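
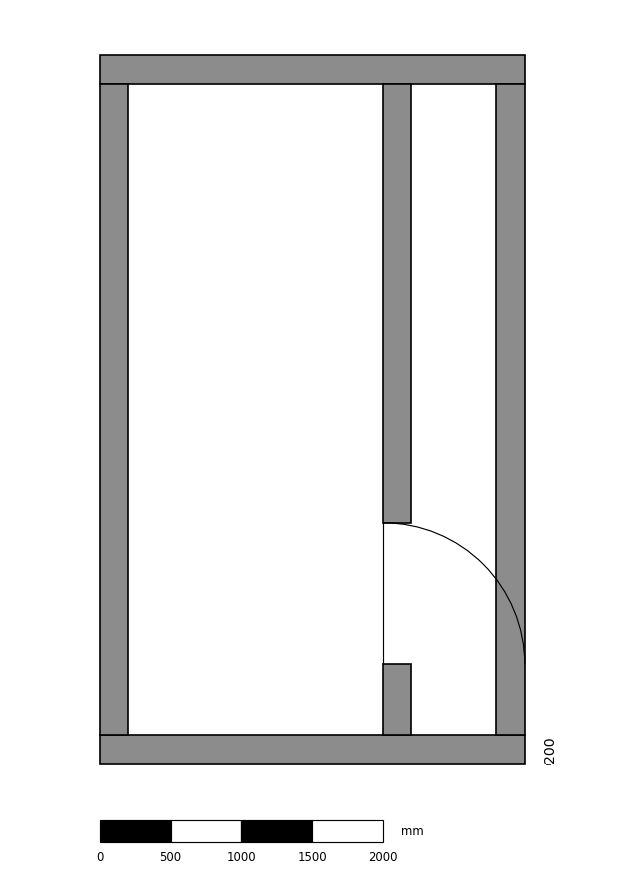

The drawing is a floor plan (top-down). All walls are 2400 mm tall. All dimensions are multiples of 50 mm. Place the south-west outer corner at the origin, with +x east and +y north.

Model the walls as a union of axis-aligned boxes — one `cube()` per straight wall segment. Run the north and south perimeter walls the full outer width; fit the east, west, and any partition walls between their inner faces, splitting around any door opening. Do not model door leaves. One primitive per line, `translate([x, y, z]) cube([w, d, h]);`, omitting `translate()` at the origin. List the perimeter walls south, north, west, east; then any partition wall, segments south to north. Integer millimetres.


cube([3000, 200, 2400]);
translate([0, 4800, 0]) cube([3000, 200, 2400]);
translate([0, 200, 0]) cube([200, 4600, 2400]);
translate([2800, 200, 0]) cube([200, 4600, 2400]);
translate([2000, 200, 0]) cube([200, 500, 2400]);
translate([2000, 1700, 0]) cube([200, 3100, 2400]);


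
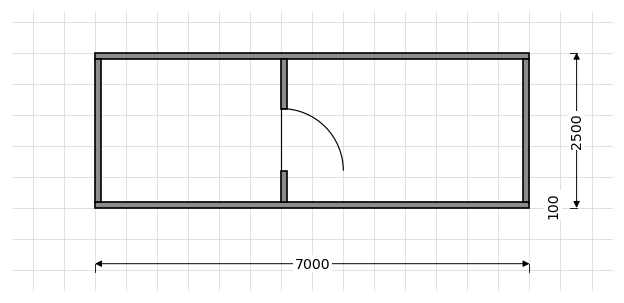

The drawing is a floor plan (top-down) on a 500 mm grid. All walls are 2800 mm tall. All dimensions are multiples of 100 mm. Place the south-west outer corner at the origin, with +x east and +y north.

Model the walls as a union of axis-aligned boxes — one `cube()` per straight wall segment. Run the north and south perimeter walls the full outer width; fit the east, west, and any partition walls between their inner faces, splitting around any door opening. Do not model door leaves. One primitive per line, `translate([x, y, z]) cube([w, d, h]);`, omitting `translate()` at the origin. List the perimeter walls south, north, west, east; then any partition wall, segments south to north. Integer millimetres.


cube([7000, 100, 2800]);
translate([0, 2400, 0]) cube([7000, 100, 2800]);
translate([0, 100, 0]) cube([100, 2300, 2800]);
translate([6900, 100, 0]) cube([100, 2300, 2800]);
translate([3000, 100, 0]) cube([100, 500, 2800]);
translate([3000, 1600, 0]) cube([100, 800, 2800]);


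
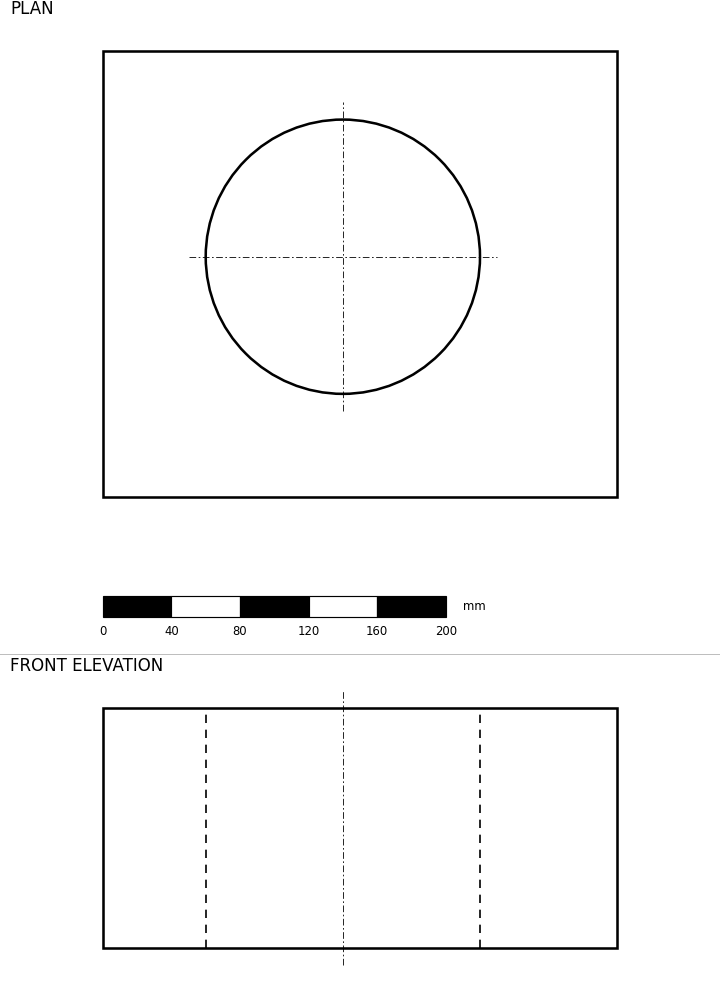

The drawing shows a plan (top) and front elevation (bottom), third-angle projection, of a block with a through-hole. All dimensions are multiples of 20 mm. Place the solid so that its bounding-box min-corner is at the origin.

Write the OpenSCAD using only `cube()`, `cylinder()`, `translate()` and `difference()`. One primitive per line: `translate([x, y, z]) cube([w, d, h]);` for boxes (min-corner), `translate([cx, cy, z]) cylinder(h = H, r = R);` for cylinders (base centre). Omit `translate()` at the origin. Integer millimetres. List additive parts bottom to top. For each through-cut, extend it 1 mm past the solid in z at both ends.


difference() {
  cube([300, 260, 140]);
  translate([140, 140, -1]) cylinder(h = 142, r = 80);
}


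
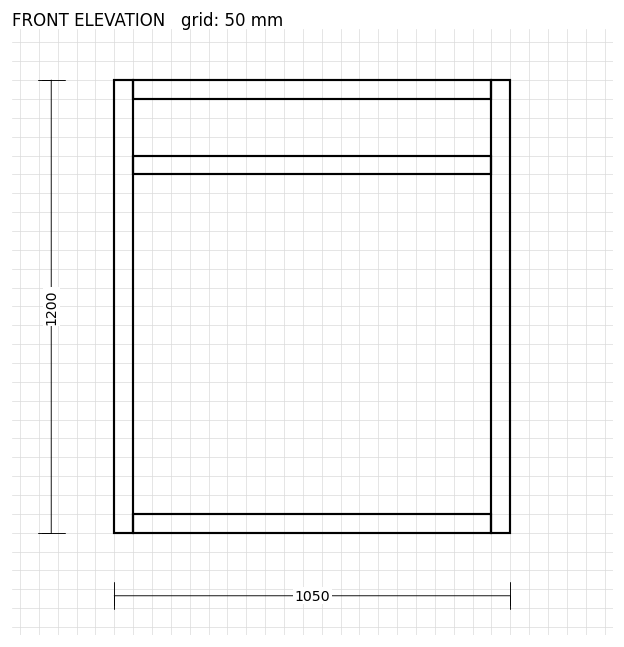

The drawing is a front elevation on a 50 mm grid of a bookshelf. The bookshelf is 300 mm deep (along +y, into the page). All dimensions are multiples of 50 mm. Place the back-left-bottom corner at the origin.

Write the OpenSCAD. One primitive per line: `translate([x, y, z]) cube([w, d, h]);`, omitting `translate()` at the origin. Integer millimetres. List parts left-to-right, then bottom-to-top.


cube([50, 300, 1200]);
translate([50, 0, 0]) cube([950, 300, 50]);
translate([50, 0, 950]) cube([950, 300, 50]);
translate([50, 0, 1150]) cube([950, 300, 50]);
translate([1000, 0, 0]) cube([50, 300, 1200]);


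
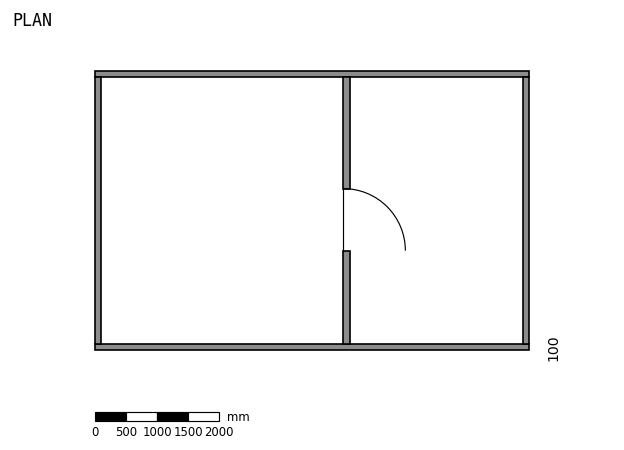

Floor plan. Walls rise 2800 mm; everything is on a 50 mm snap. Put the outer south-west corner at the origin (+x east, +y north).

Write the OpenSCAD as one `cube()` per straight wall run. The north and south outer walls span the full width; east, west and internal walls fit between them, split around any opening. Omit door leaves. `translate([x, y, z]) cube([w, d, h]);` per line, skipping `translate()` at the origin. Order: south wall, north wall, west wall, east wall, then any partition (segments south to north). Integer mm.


cube([7000, 100, 2800]);
translate([0, 4400, 0]) cube([7000, 100, 2800]);
translate([0, 100, 0]) cube([100, 4300, 2800]);
translate([6900, 100, 0]) cube([100, 4300, 2800]);
translate([4000, 100, 0]) cube([100, 1500, 2800]);
translate([4000, 2600, 0]) cube([100, 1800, 2800]);


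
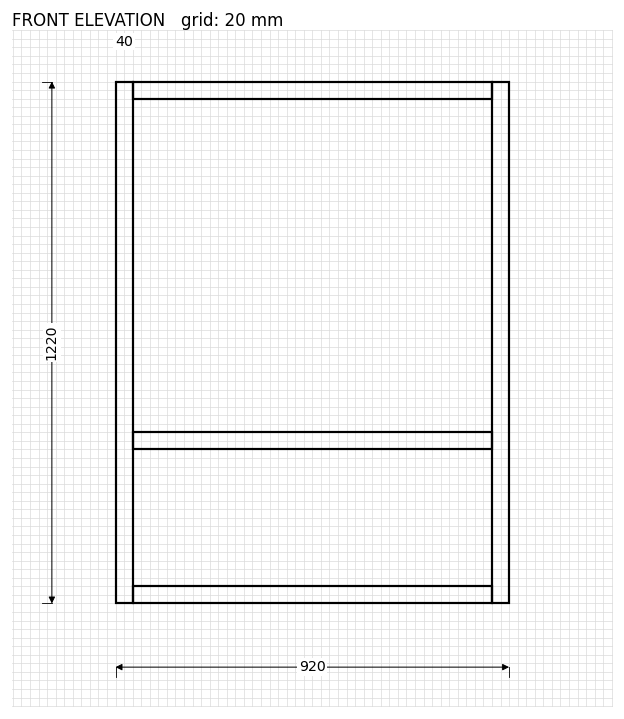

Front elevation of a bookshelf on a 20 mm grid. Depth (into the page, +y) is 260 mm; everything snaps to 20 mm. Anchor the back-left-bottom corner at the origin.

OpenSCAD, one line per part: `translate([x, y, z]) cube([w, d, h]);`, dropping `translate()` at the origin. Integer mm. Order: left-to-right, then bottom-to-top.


cube([40, 260, 1220]);
translate([40, 0, 0]) cube([840, 260, 40]);
translate([40, 0, 360]) cube([840, 260, 40]);
translate([40, 0, 1180]) cube([840, 260, 40]);
translate([880, 0, 0]) cube([40, 260, 1220]);


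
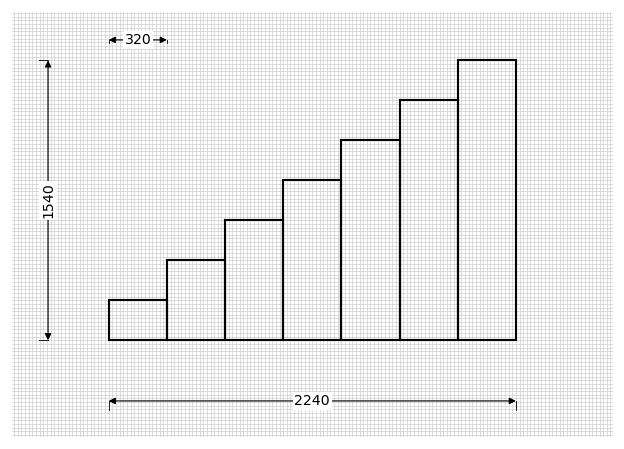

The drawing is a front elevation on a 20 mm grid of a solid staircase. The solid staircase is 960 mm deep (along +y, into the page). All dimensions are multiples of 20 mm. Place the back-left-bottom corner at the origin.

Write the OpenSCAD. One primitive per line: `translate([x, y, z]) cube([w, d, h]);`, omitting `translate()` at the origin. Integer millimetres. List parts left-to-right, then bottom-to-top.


cube([320, 960, 220]);
translate([320, 0, 0]) cube([320, 960, 440]);
translate([640, 0, 0]) cube([320, 960, 660]);
translate([960, 0, 0]) cube([320, 960, 880]);
translate([1280, 0, 0]) cube([320, 960, 1100]);
translate([1600, 0, 0]) cube([320, 960, 1320]);
translate([1920, 0, 0]) cube([320, 960, 1540]);


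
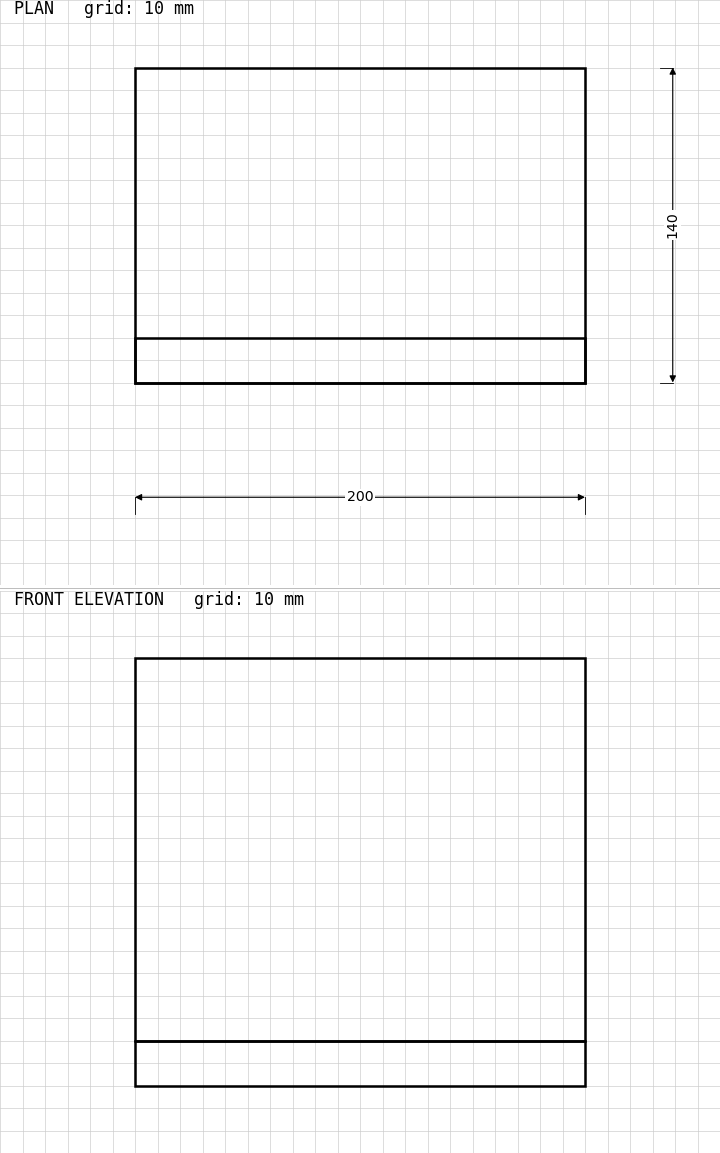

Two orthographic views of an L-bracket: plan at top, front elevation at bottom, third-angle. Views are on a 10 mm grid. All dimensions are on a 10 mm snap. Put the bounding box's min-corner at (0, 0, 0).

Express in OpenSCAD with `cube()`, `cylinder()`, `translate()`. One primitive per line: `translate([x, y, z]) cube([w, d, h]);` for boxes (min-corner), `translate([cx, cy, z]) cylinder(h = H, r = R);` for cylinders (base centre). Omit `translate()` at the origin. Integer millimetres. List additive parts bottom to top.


cube([200, 140, 20]);
translate([0, 0, 20]) cube([200, 20, 170]);


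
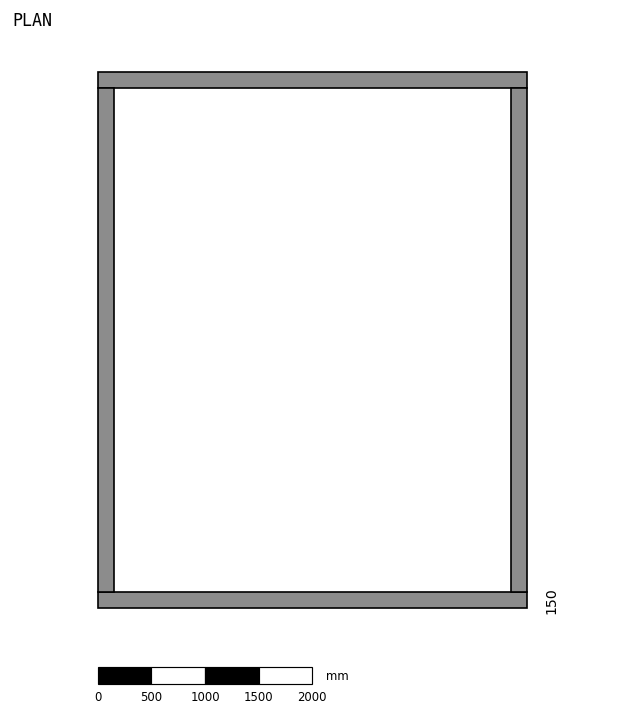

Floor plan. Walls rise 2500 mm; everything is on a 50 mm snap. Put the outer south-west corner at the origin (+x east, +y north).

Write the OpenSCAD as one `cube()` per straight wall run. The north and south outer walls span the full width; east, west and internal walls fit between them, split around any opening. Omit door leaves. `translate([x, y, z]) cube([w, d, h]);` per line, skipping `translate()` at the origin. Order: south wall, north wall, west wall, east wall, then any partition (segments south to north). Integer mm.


cube([4000, 150, 2500]);
translate([0, 4850, 0]) cube([4000, 150, 2500]);
translate([0, 150, 0]) cube([150, 4700, 2500]);
translate([3850, 150, 0]) cube([150, 4700, 2500]);


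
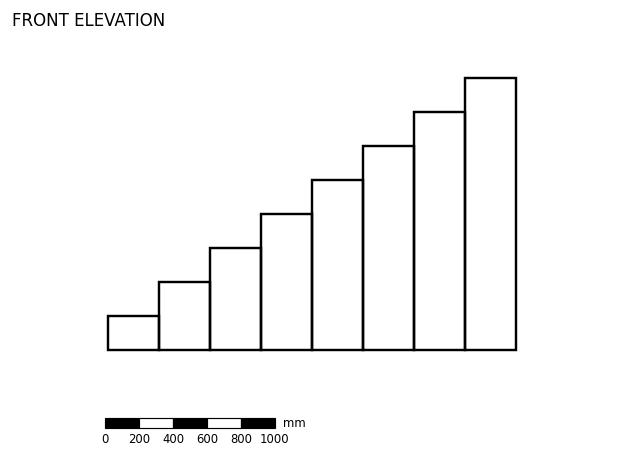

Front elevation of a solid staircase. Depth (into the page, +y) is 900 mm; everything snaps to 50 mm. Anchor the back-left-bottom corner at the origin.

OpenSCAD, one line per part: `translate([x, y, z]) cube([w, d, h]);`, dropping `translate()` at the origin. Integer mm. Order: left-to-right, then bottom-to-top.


cube([300, 900, 200]);
translate([300, 0, 0]) cube([300, 900, 400]);
translate([600, 0, 0]) cube([300, 900, 600]);
translate([900, 0, 0]) cube([300, 900, 800]);
translate([1200, 0, 0]) cube([300, 900, 1000]);
translate([1500, 0, 0]) cube([300, 900, 1200]);
translate([1800, 0, 0]) cube([300, 900, 1400]);
translate([2100, 0, 0]) cube([300, 900, 1600]);


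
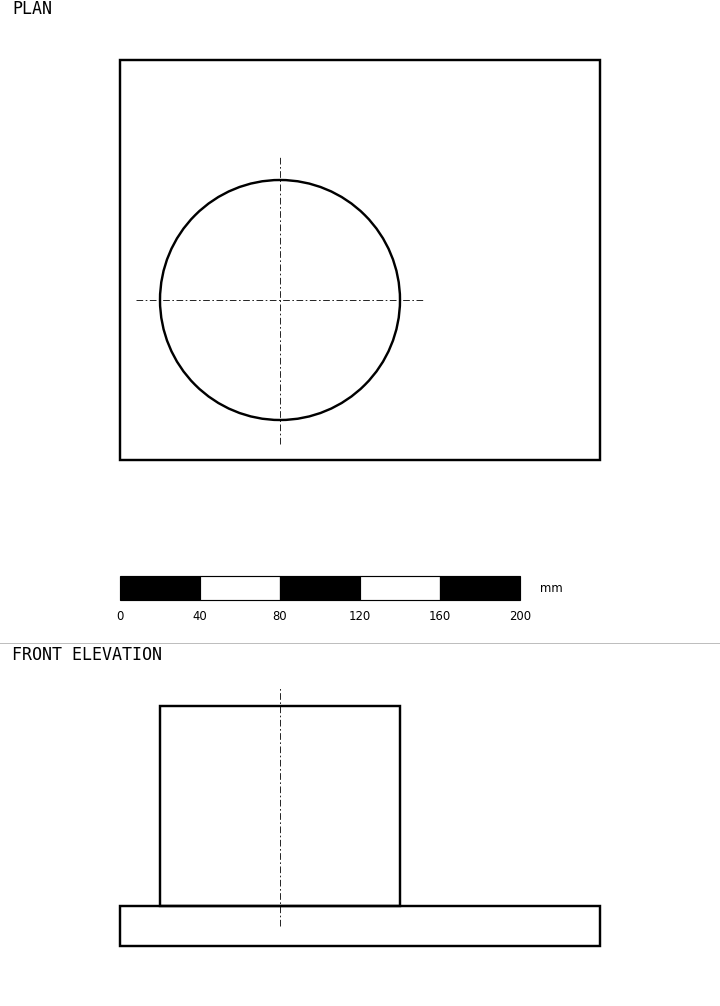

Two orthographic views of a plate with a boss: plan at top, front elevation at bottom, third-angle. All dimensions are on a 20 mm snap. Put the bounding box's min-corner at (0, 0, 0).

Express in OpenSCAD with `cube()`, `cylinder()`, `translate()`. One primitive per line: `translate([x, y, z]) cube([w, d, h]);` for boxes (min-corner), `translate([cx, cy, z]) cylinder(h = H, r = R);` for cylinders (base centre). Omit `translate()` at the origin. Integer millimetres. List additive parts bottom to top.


cube([240, 200, 20]);
translate([80, 80, 20]) cylinder(h = 100, r = 60);


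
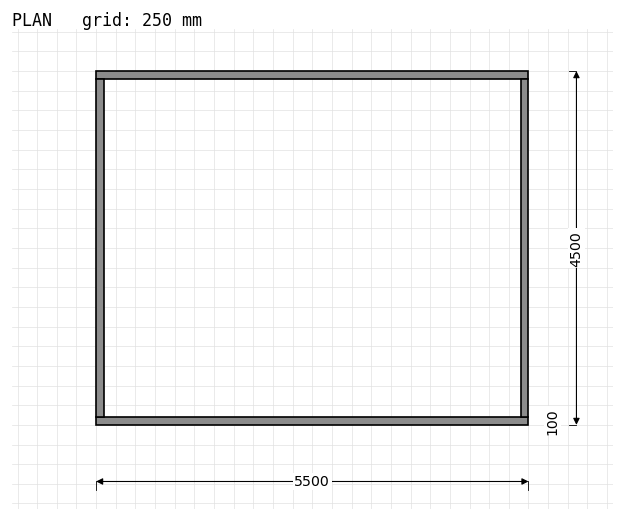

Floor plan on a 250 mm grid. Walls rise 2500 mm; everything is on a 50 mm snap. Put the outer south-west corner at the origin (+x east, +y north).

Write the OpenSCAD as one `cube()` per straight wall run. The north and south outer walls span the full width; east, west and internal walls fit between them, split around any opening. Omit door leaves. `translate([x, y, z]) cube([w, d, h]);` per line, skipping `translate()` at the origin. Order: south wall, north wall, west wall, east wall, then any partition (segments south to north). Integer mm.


cube([5500, 100, 2500]);
translate([0, 4400, 0]) cube([5500, 100, 2500]);
translate([0, 100, 0]) cube([100, 4300, 2500]);
translate([5400, 100, 0]) cube([100, 4300, 2500]);


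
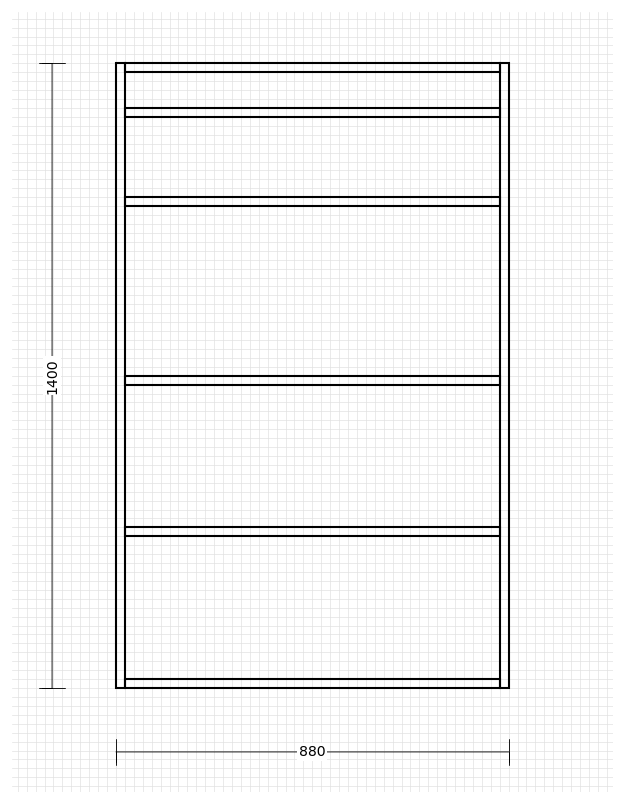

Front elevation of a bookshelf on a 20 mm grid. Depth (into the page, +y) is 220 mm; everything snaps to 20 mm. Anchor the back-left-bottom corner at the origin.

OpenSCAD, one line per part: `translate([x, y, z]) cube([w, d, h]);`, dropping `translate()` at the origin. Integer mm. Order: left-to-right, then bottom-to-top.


cube([20, 220, 1400]);
translate([20, 0, 0]) cube([840, 220, 20]);
translate([20, 0, 340]) cube([840, 220, 20]);
translate([20, 0, 680]) cube([840, 220, 20]);
translate([20, 0, 1080]) cube([840, 220, 20]);
translate([20, 0, 1280]) cube([840, 220, 20]);
translate([20, 0, 1380]) cube([840, 220, 20]);
translate([860, 0, 0]) cube([20, 220, 1400]);


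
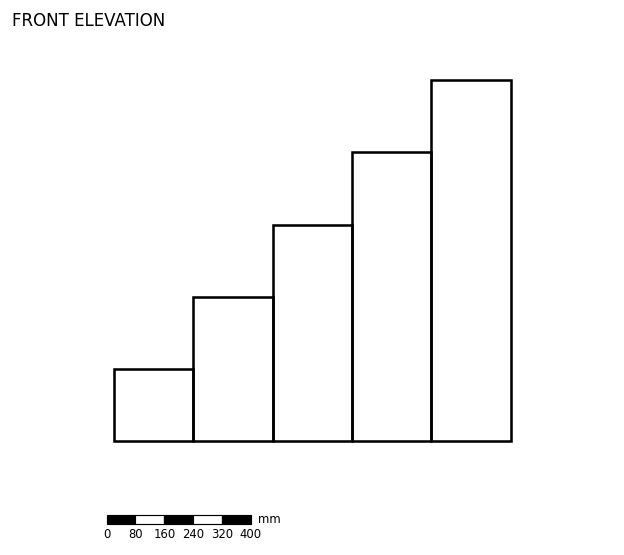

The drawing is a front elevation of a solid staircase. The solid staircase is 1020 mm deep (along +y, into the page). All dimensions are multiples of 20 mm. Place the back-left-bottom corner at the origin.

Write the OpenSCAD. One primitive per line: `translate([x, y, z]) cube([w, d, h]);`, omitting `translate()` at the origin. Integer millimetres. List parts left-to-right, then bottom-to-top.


cube([220, 1020, 200]);
translate([220, 0, 0]) cube([220, 1020, 400]);
translate([440, 0, 0]) cube([220, 1020, 600]);
translate([660, 0, 0]) cube([220, 1020, 800]);
translate([880, 0, 0]) cube([220, 1020, 1000]);


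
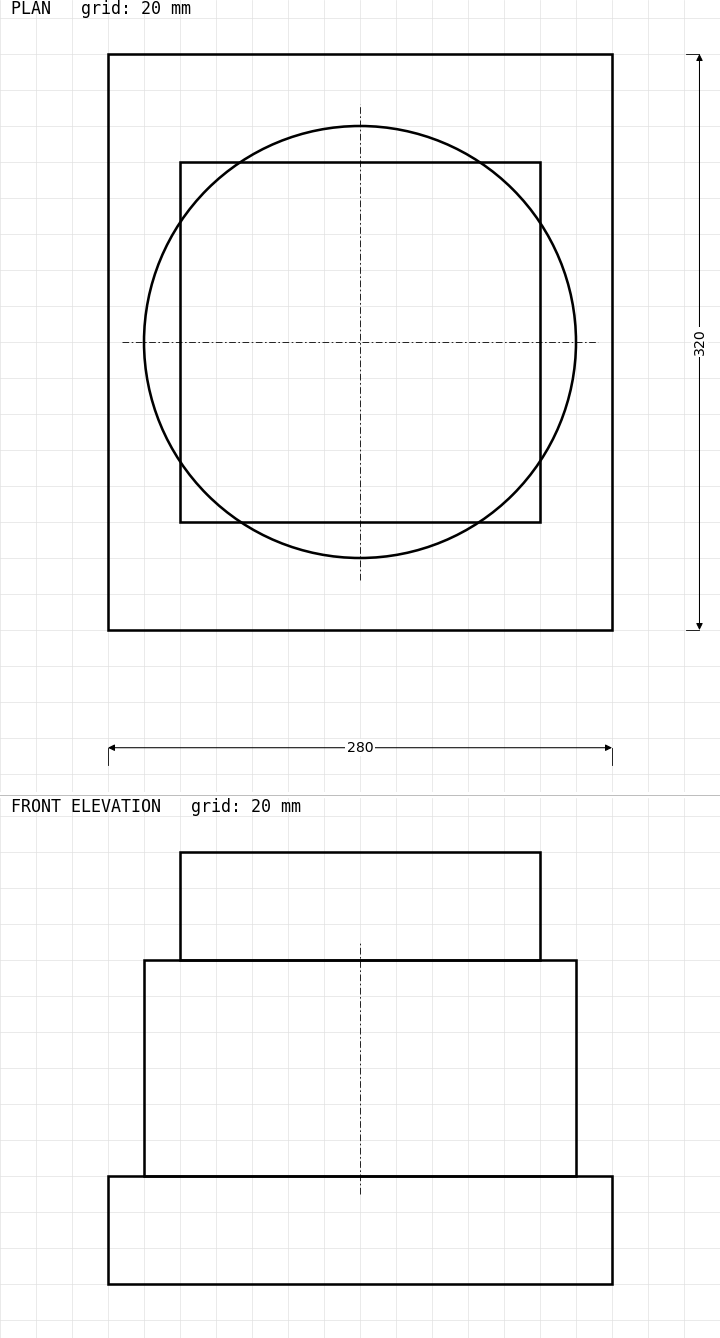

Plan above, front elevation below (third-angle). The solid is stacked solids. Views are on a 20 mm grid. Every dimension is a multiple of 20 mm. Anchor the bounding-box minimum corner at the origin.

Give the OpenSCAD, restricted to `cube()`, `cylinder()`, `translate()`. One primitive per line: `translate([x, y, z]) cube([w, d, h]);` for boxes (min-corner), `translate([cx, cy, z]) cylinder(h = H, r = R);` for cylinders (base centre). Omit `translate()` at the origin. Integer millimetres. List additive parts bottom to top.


cube([280, 320, 60]);
translate([140, 160, 60]) cylinder(h = 120, r = 120);
translate([40, 60, 180]) cube([200, 200, 60]);


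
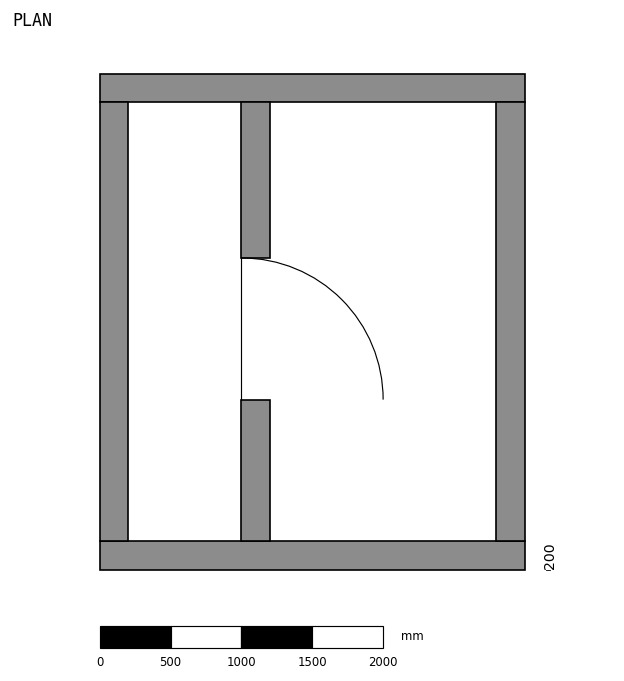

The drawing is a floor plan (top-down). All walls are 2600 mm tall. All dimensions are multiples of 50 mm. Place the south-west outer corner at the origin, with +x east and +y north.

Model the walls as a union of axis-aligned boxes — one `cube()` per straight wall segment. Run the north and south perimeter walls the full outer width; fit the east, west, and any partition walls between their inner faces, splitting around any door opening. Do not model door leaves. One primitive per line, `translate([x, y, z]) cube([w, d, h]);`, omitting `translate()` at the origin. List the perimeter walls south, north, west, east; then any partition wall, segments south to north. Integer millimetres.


cube([3000, 200, 2600]);
translate([0, 3300, 0]) cube([3000, 200, 2600]);
translate([0, 200, 0]) cube([200, 3100, 2600]);
translate([2800, 200, 0]) cube([200, 3100, 2600]);
translate([1000, 200, 0]) cube([200, 1000, 2600]);
translate([1000, 2200, 0]) cube([200, 1100, 2600]);


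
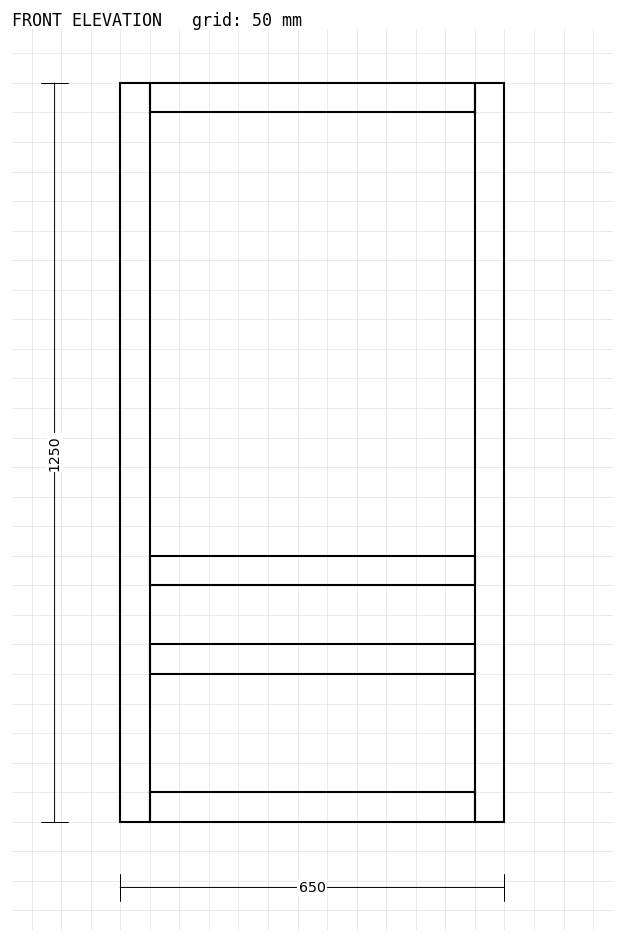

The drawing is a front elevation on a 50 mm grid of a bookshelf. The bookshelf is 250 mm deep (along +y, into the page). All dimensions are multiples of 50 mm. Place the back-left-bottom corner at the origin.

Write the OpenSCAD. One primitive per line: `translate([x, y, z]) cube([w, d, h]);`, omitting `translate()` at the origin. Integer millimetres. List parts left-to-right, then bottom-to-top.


cube([50, 250, 1250]);
translate([50, 0, 0]) cube([550, 250, 50]);
translate([50, 0, 250]) cube([550, 250, 50]);
translate([50, 0, 400]) cube([550, 250, 50]);
translate([50, 0, 1200]) cube([550, 250, 50]);
translate([600, 0, 0]) cube([50, 250, 1250]);


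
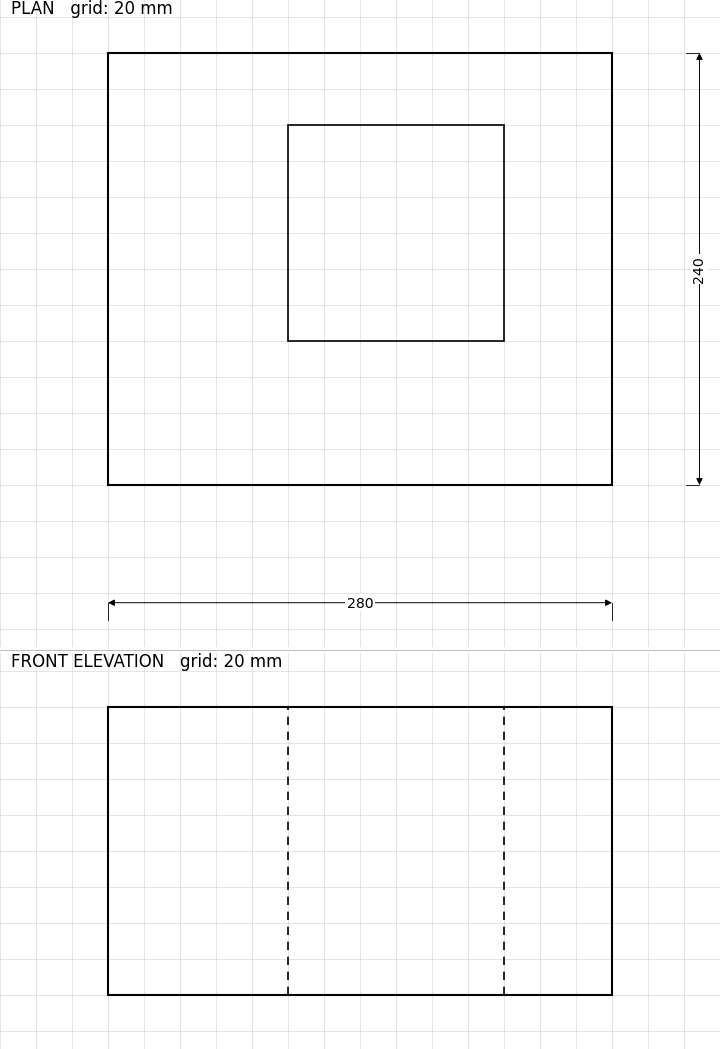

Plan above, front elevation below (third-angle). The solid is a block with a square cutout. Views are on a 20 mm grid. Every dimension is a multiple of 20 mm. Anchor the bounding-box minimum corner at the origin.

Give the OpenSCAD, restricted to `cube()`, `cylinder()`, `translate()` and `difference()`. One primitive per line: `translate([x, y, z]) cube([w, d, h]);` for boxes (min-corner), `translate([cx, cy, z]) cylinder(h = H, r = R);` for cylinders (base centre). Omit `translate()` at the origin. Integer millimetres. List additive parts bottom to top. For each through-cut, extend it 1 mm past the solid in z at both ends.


difference() {
  cube([280, 240, 160]);
  translate([100, 80, -1]) cube([120, 120, 162]);
}


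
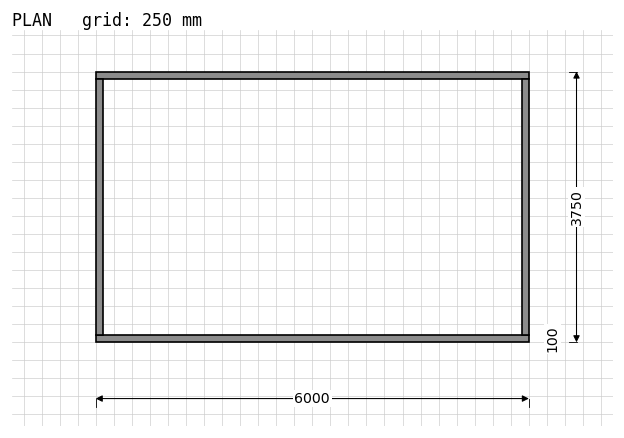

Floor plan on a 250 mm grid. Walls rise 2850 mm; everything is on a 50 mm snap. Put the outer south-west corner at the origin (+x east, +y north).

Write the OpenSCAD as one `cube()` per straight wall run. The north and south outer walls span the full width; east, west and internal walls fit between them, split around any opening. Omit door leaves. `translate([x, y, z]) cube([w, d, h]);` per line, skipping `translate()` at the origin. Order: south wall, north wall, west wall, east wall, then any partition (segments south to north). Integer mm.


cube([6000, 100, 2850]);
translate([0, 3650, 0]) cube([6000, 100, 2850]);
translate([0, 100, 0]) cube([100, 3550, 2850]);
translate([5900, 100, 0]) cube([100, 3550, 2850]);


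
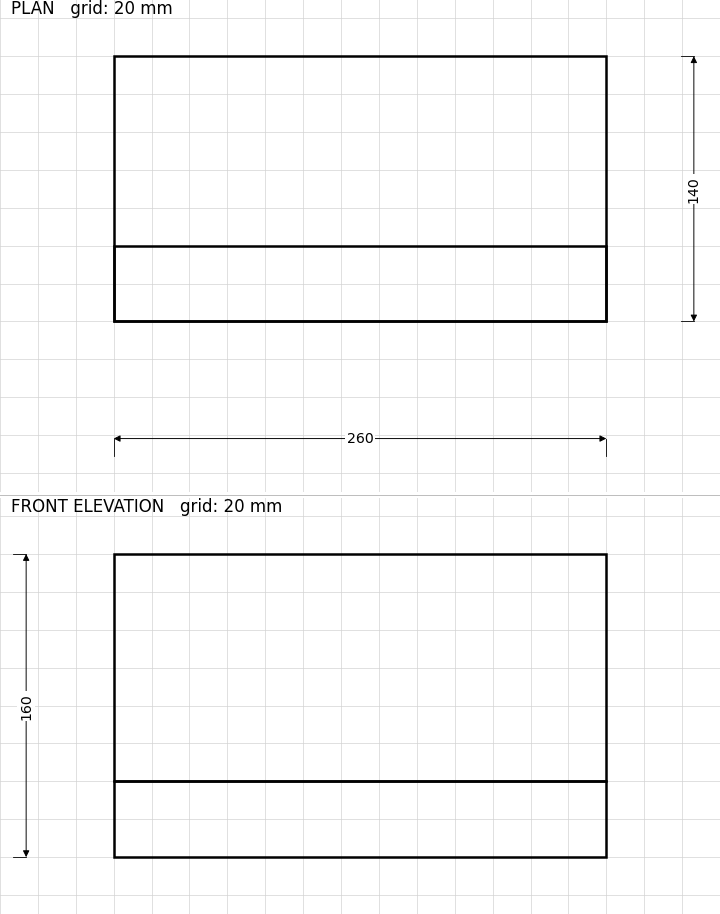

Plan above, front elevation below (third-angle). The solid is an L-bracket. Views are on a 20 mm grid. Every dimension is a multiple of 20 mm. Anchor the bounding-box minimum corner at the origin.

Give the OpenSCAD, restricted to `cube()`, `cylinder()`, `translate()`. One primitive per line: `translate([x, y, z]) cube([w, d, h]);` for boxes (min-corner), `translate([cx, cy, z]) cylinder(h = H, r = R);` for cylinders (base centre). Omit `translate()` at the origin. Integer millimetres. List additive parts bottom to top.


cube([260, 140, 40]);
translate([0, 0, 40]) cube([260, 40, 120]);


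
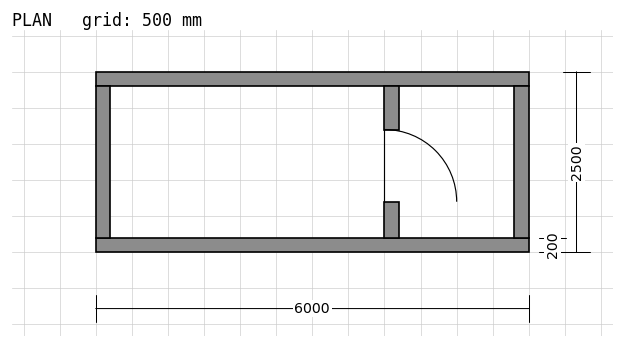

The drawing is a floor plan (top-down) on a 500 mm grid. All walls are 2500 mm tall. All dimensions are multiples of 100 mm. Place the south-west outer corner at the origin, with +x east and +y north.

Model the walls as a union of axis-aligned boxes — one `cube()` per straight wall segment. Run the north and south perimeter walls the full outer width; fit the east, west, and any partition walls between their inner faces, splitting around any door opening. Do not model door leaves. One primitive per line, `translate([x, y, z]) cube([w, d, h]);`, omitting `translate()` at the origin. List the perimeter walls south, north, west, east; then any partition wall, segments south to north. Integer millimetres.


cube([6000, 200, 2500]);
translate([0, 2300, 0]) cube([6000, 200, 2500]);
translate([0, 200, 0]) cube([200, 2100, 2500]);
translate([5800, 200, 0]) cube([200, 2100, 2500]);
translate([4000, 200, 0]) cube([200, 500, 2500]);
translate([4000, 1700, 0]) cube([200, 600, 2500]);


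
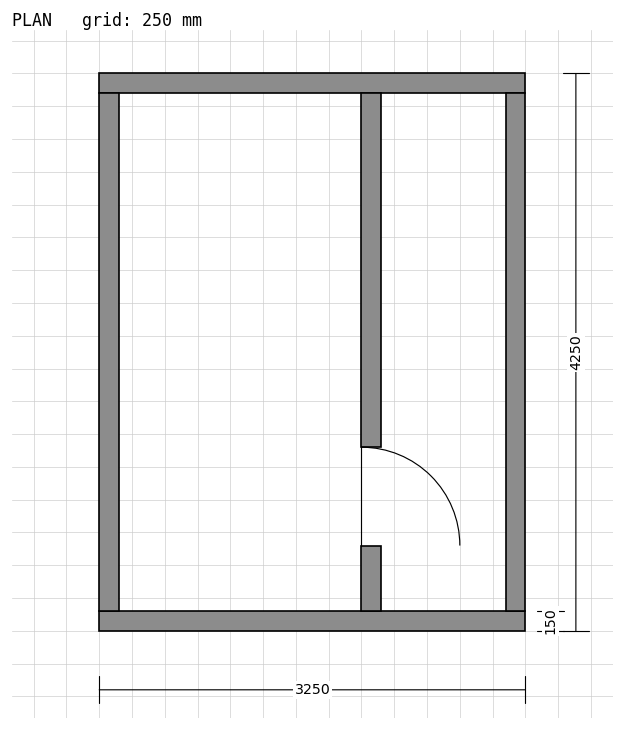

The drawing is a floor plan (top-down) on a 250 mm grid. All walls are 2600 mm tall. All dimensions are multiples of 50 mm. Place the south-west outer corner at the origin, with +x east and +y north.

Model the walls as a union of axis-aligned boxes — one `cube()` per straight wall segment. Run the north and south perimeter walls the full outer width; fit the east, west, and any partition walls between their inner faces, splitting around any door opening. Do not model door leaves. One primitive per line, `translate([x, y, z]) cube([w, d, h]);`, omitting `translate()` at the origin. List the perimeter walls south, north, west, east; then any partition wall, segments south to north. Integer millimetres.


cube([3250, 150, 2600]);
translate([0, 4100, 0]) cube([3250, 150, 2600]);
translate([0, 150, 0]) cube([150, 3950, 2600]);
translate([3100, 150, 0]) cube([150, 3950, 2600]);
translate([2000, 150, 0]) cube([150, 500, 2600]);
translate([2000, 1400, 0]) cube([150, 2700, 2600]);


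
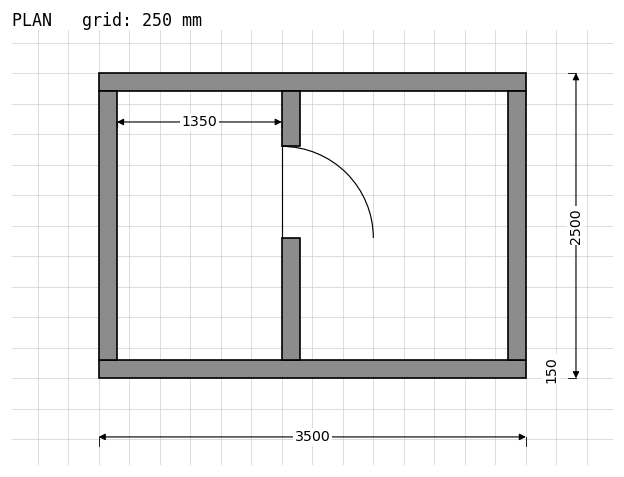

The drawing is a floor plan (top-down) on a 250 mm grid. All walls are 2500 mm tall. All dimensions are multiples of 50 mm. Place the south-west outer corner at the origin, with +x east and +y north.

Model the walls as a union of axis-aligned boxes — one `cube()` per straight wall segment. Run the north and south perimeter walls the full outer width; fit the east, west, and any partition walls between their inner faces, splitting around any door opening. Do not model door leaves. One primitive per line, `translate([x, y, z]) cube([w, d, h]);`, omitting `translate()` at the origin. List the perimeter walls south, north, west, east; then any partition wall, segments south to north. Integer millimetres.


cube([3500, 150, 2500]);
translate([0, 2350, 0]) cube([3500, 150, 2500]);
translate([0, 150, 0]) cube([150, 2200, 2500]);
translate([3350, 150, 0]) cube([150, 2200, 2500]);
translate([1500, 150, 0]) cube([150, 1000, 2500]);
translate([1500, 1900, 0]) cube([150, 450, 2500]);


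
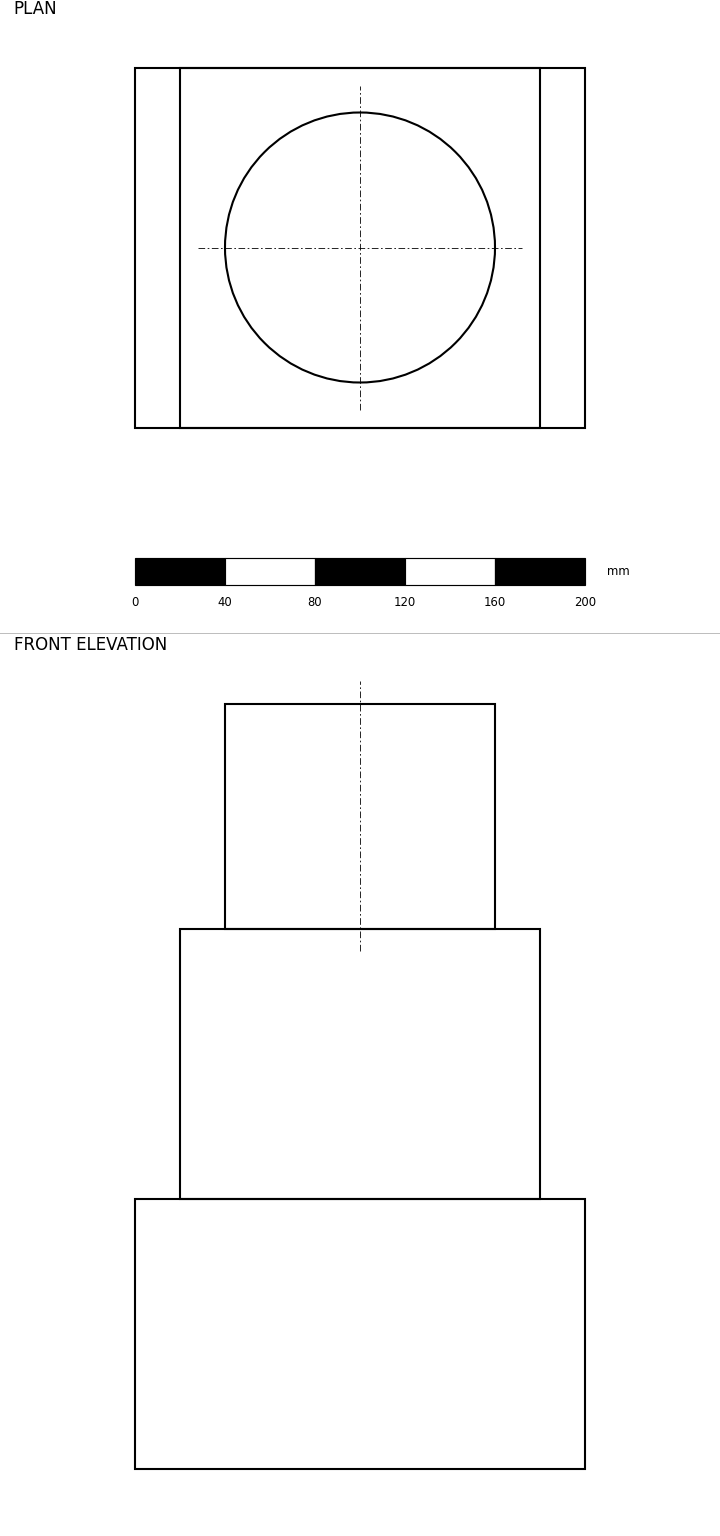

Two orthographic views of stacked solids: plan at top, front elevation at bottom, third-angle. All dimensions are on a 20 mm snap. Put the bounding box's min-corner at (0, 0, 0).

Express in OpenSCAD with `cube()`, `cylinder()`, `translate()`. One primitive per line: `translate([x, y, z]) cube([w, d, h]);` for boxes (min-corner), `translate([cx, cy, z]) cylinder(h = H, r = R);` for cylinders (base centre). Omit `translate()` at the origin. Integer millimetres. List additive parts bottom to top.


cube([200, 160, 120]);
translate([20, 0, 120]) cube([160, 160, 120]);
translate([100, 80, 240]) cylinder(h = 100, r = 60);


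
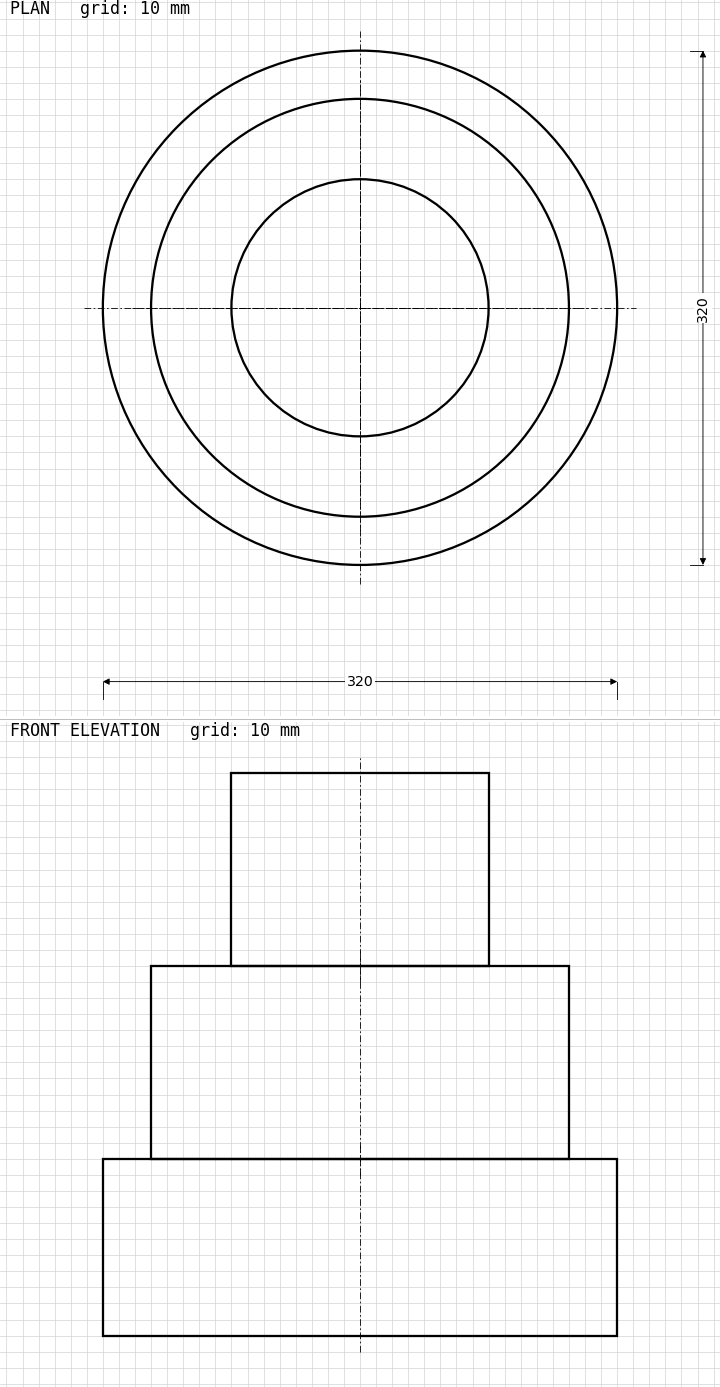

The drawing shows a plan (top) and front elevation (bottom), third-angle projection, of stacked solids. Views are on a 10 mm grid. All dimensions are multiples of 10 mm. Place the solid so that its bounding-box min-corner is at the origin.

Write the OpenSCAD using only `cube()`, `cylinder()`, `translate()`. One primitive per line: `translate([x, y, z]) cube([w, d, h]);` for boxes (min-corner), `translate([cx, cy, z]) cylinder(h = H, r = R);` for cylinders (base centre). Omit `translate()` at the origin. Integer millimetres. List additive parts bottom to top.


translate([160, 160, 0]) cylinder(h = 110, r = 160);
translate([160, 160, 110]) cylinder(h = 120, r = 130);
translate([160, 160, 230]) cylinder(h = 120, r = 80);


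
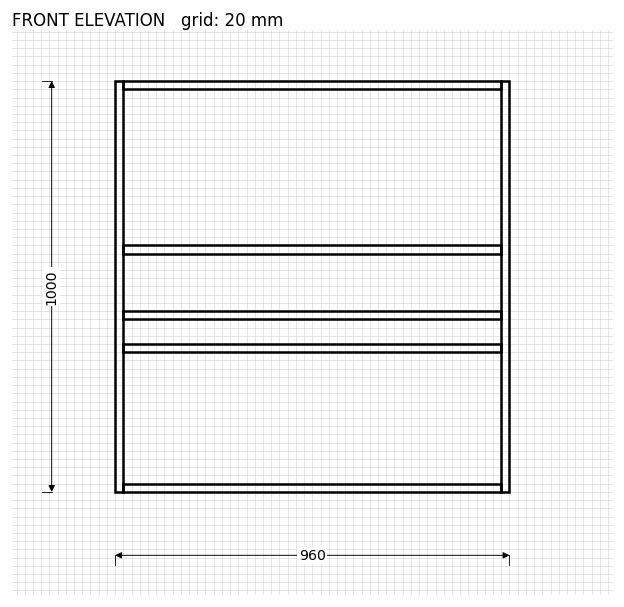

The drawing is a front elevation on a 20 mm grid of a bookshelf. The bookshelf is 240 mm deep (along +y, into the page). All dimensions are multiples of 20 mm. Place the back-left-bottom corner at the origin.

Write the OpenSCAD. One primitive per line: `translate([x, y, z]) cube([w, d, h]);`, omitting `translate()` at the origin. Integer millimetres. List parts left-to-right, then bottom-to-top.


cube([20, 240, 1000]);
translate([20, 0, 0]) cube([920, 240, 20]);
translate([20, 0, 340]) cube([920, 240, 20]);
translate([20, 0, 420]) cube([920, 240, 20]);
translate([20, 0, 580]) cube([920, 240, 20]);
translate([20, 0, 980]) cube([920, 240, 20]);
translate([940, 0, 0]) cube([20, 240, 1000]);


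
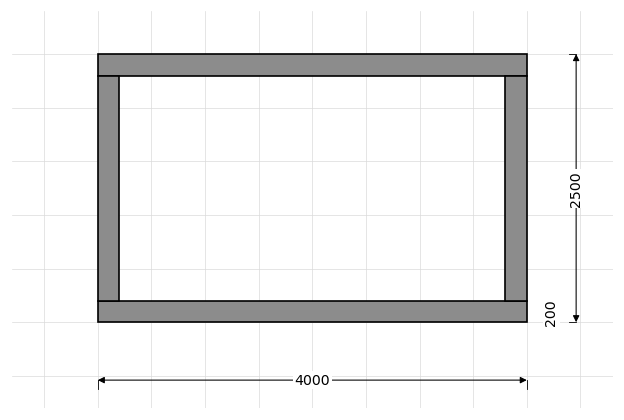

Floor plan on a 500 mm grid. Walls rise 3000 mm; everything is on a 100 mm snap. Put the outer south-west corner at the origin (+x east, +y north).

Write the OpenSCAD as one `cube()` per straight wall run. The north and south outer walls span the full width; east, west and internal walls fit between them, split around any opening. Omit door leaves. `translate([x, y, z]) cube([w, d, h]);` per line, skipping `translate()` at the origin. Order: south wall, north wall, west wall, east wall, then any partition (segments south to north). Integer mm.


cube([4000, 200, 3000]);
translate([0, 2300, 0]) cube([4000, 200, 3000]);
translate([0, 200, 0]) cube([200, 2100, 3000]);
translate([3800, 200, 0]) cube([200, 2100, 3000]);


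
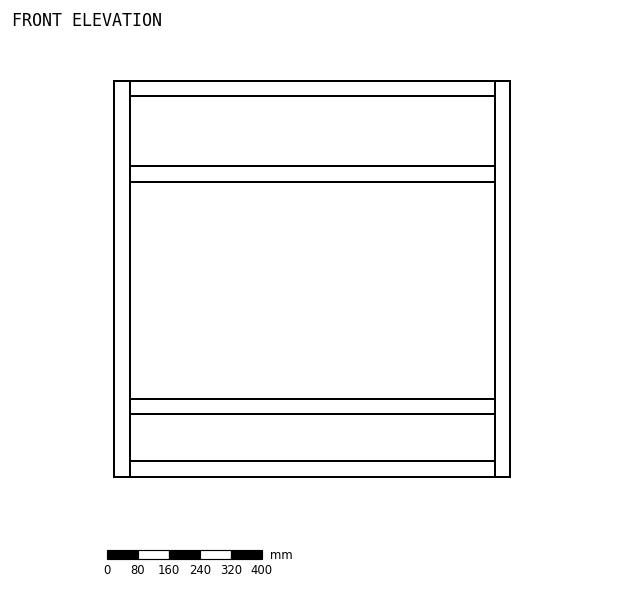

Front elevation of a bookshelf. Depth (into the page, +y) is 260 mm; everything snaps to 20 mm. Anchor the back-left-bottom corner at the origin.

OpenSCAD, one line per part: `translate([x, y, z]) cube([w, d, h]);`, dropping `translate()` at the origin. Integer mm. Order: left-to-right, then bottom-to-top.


cube([40, 260, 1020]);
translate([40, 0, 0]) cube([940, 260, 40]);
translate([40, 0, 160]) cube([940, 260, 40]);
translate([40, 0, 760]) cube([940, 260, 40]);
translate([40, 0, 980]) cube([940, 260, 40]);
translate([980, 0, 0]) cube([40, 260, 1020]);


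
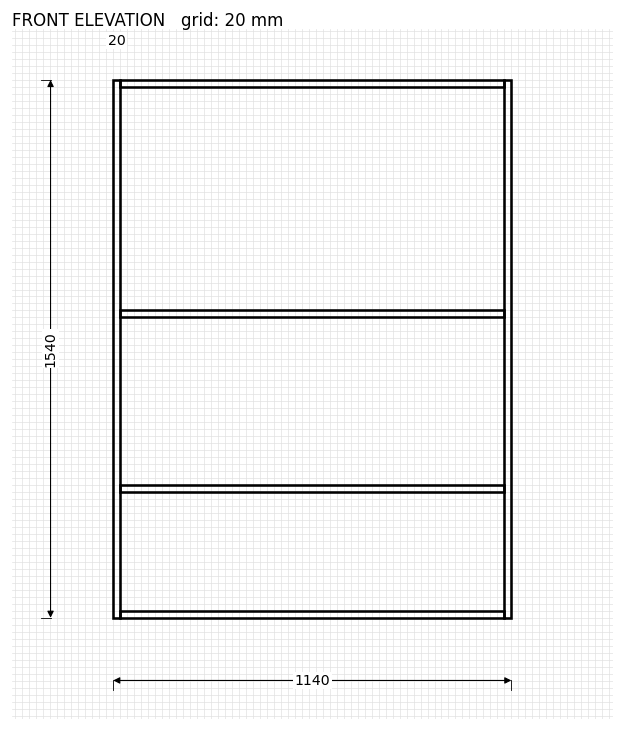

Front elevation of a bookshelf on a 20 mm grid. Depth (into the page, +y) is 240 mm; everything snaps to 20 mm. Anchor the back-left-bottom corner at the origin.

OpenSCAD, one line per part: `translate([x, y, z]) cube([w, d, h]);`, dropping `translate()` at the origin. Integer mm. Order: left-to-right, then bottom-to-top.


cube([20, 240, 1540]);
translate([20, 0, 0]) cube([1100, 240, 20]);
translate([20, 0, 360]) cube([1100, 240, 20]);
translate([20, 0, 860]) cube([1100, 240, 20]);
translate([20, 0, 1520]) cube([1100, 240, 20]);
translate([1120, 0, 0]) cube([20, 240, 1540]);


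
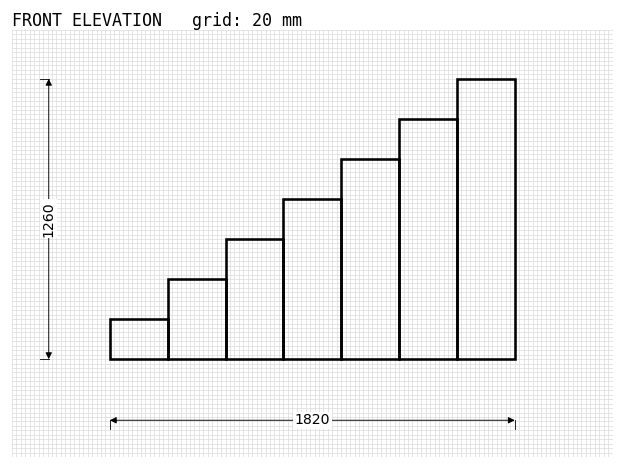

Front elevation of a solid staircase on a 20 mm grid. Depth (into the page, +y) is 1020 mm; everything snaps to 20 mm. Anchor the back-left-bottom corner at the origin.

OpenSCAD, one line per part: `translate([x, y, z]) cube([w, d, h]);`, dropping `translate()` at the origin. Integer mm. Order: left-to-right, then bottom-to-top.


cube([260, 1020, 180]);
translate([260, 0, 0]) cube([260, 1020, 360]);
translate([520, 0, 0]) cube([260, 1020, 540]);
translate([780, 0, 0]) cube([260, 1020, 720]);
translate([1040, 0, 0]) cube([260, 1020, 900]);
translate([1300, 0, 0]) cube([260, 1020, 1080]);
translate([1560, 0, 0]) cube([260, 1020, 1260]);


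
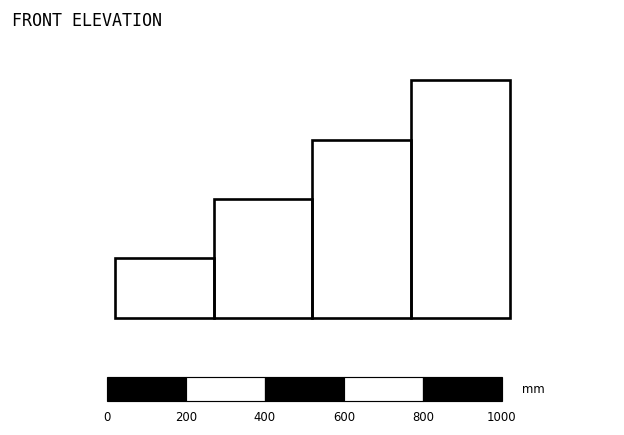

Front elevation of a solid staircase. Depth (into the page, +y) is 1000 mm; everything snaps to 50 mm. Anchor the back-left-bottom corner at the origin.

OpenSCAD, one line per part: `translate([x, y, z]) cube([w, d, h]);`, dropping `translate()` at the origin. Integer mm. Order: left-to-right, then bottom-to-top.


cube([250, 1000, 150]);
translate([250, 0, 0]) cube([250, 1000, 300]);
translate([500, 0, 0]) cube([250, 1000, 450]);
translate([750, 0, 0]) cube([250, 1000, 600]);


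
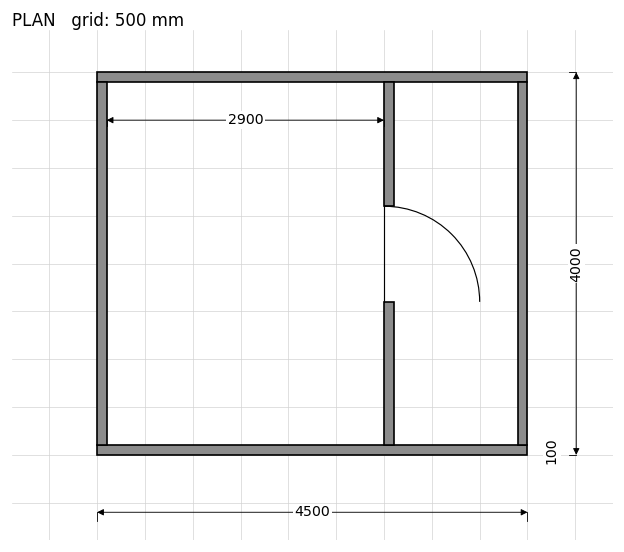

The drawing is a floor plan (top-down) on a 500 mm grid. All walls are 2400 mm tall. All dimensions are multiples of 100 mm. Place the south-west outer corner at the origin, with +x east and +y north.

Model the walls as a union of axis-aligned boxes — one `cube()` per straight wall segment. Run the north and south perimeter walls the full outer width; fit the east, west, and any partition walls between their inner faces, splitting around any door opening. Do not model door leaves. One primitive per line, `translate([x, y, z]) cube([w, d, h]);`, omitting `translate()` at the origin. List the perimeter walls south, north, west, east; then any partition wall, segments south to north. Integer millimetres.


cube([4500, 100, 2400]);
translate([0, 3900, 0]) cube([4500, 100, 2400]);
translate([0, 100, 0]) cube([100, 3800, 2400]);
translate([4400, 100, 0]) cube([100, 3800, 2400]);
translate([3000, 100, 0]) cube([100, 1500, 2400]);
translate([3000, 2600, 0]) cube([100, 1300, 2400]);


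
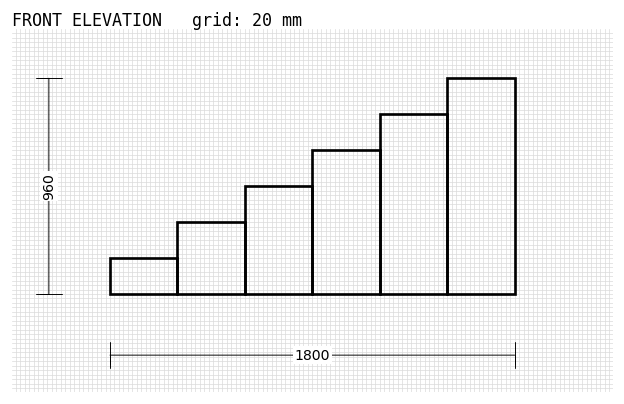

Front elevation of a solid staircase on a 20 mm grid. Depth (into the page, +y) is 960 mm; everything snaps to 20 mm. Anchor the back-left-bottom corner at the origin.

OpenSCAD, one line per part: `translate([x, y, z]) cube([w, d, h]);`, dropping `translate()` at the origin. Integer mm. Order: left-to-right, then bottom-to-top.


cube([300, 960, 160]);
translate([300, 0, 0]) cube([300, 960, 320]);
translate([600, 0, 0]) cube([300, 960, 480]);
translate([900, 0, 0]) cube([300, 960, 640]);
translate([1200, 0, 0]) cube([300, 960, 800]);
translate([1500, 0, 0]) cube([300, 960, 960]);


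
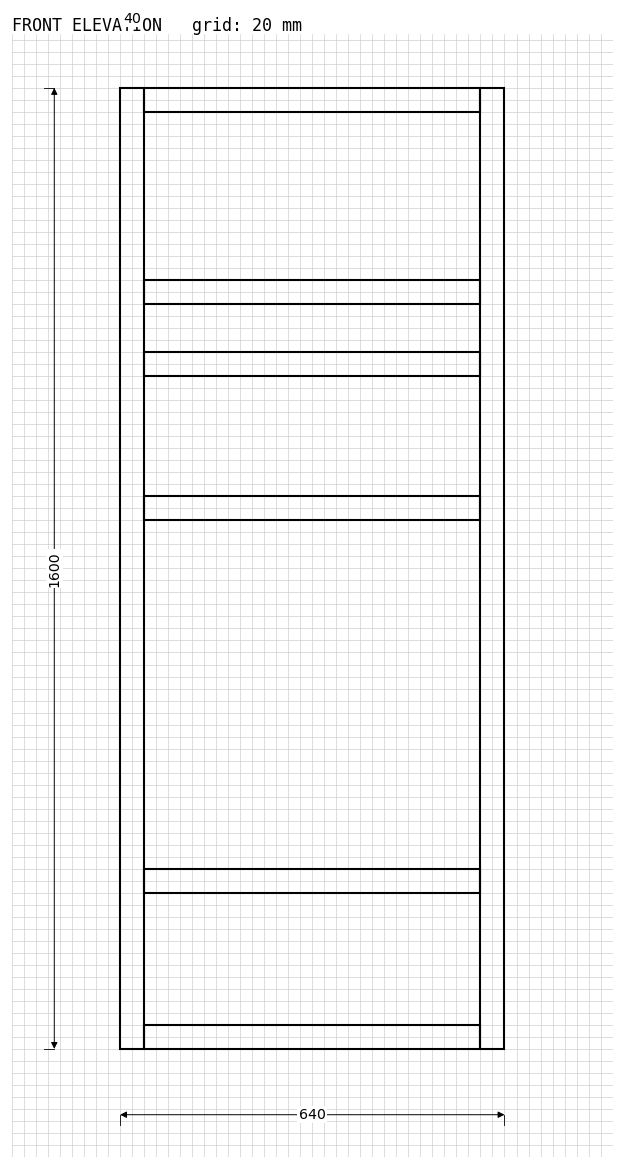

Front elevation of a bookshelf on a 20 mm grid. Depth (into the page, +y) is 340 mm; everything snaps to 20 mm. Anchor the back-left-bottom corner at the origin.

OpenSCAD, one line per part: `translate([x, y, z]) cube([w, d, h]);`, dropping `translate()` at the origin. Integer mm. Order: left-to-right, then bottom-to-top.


cube([40, 340, 1600]);
translate([40, 0, 0]) cube([560, 340, 40]);
translate([40, 0, 260]) cube([560, 340, 40]);
translate([40, 0, 880]) cube([560, 340, 40]);
translate([40, 0, 1120]) cube([560, 340, 40]);
translate([40, 0, 1240]) cube([560, 340, 40]);
translate([40, 0, 1560]) cube([560, 340, 40]);
translate([600, 0, 0]) cube([40, 340, 1600]);


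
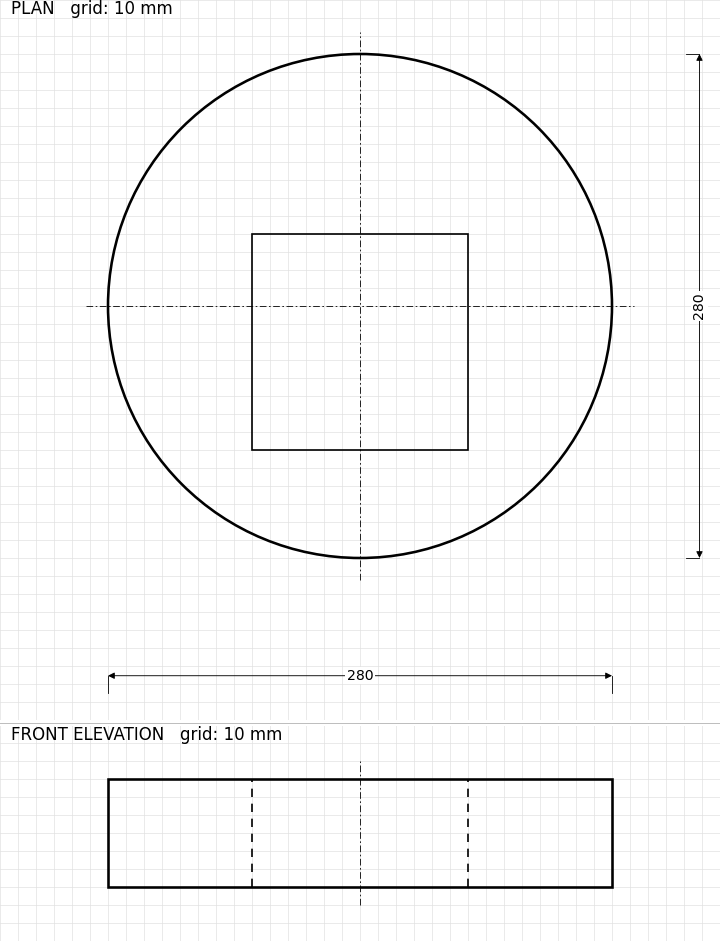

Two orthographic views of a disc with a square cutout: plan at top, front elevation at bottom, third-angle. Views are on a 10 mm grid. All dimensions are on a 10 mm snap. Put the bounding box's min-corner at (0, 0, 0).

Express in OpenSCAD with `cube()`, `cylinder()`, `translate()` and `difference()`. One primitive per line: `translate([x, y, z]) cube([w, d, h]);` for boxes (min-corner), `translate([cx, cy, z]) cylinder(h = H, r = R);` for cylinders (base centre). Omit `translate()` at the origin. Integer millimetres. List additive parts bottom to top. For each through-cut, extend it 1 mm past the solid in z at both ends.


difference() {
  translate([140, 140, 0]) cylinder(h = 60, r = 140);
  translate([80, 60, -1]) cube([120, 120, 62]);
}


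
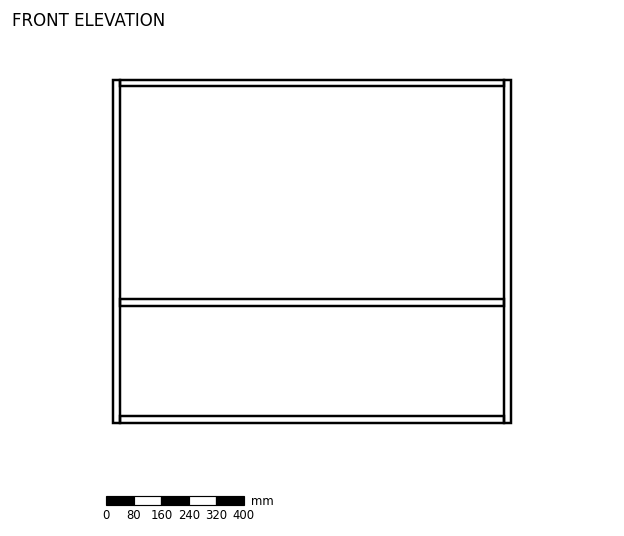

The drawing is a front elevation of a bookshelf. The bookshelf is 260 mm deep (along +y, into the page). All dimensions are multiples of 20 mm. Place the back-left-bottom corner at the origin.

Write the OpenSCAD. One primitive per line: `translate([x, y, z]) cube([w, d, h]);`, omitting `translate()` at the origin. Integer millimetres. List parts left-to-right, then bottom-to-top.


cube([20, 260, 1000]);
translate([20, 0, 0]) cube([1120, 260, 20]);
translate([20, 0, 340]) cube([1120, 260, 20]);
translate([20, 0, 980]) cube([1120, 260, 20]);
translate([1140, 0, 0]) cube([20, 260, 1000]);


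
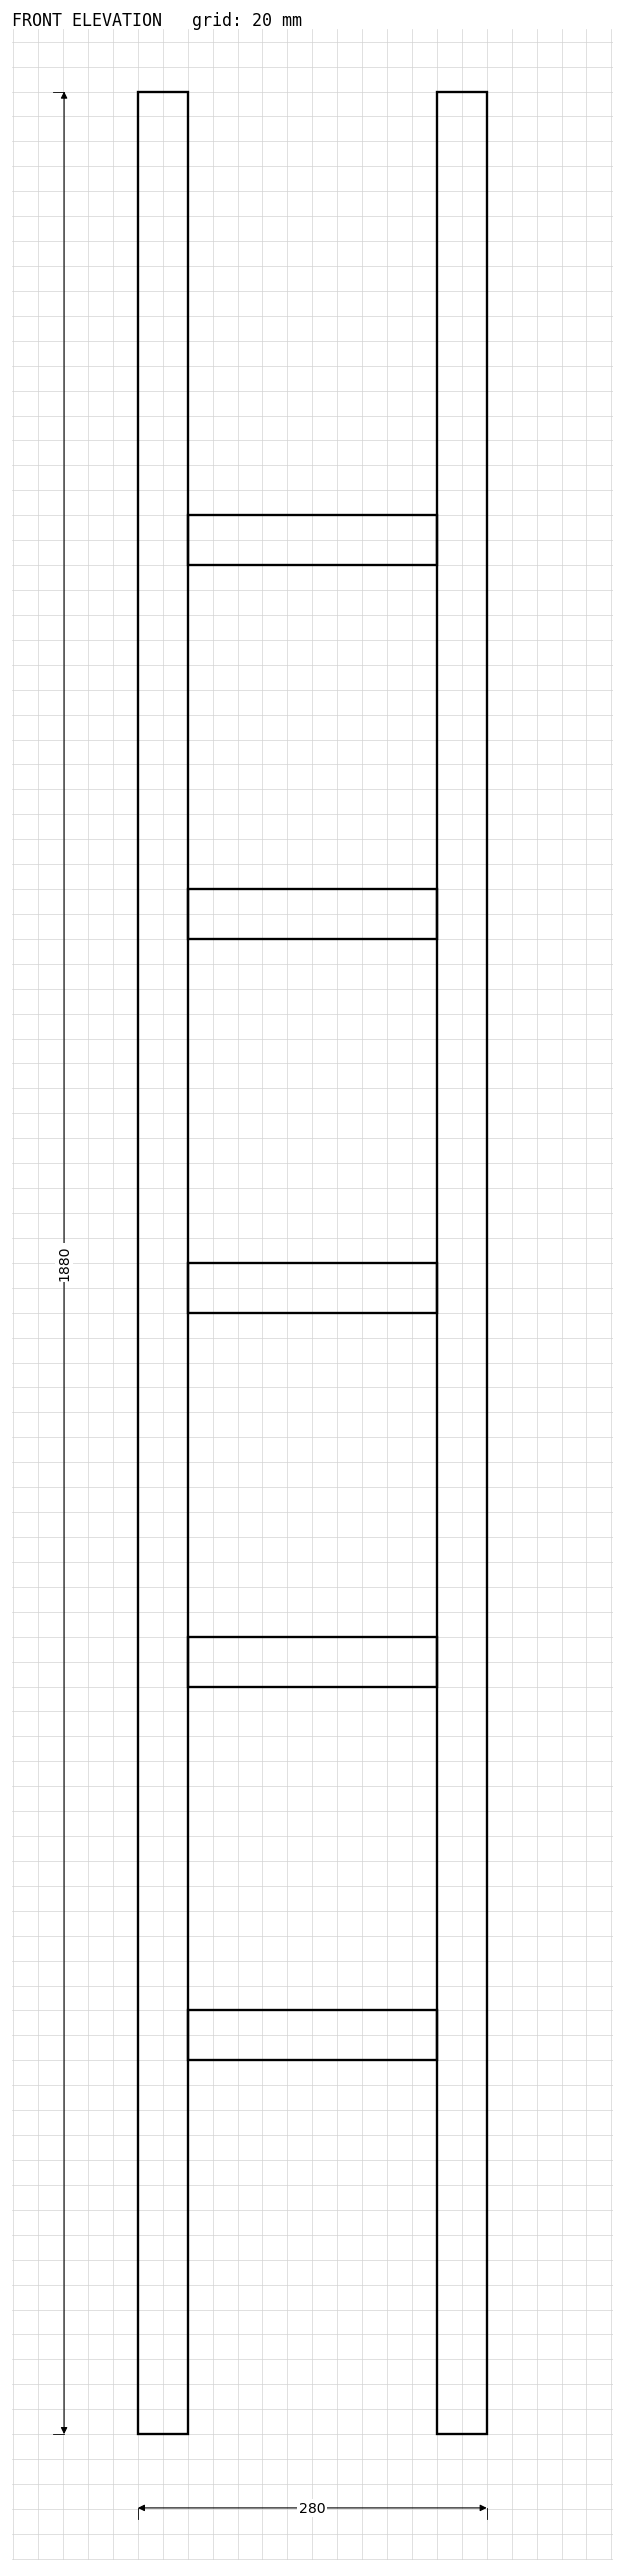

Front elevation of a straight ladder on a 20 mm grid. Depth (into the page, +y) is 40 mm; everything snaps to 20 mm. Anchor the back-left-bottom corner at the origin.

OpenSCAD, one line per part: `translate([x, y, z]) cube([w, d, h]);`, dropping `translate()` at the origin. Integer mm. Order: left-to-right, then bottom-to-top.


cube([40, 40, 1880]);
translate([40, 0, 300]) cube([200, 40, 40]);
translate([40, 0, 600]) cube([200, 40, 40]);
translate([40, 0, 900]) cube([200, 40, 40]);
translate([40, 0, 1200]) cube([200, 40, 40]);
translate([40, 0, 1500]) cube([200, 40, 40]);
translate([240, 0, 0]) cube([40, 40, 1880]);


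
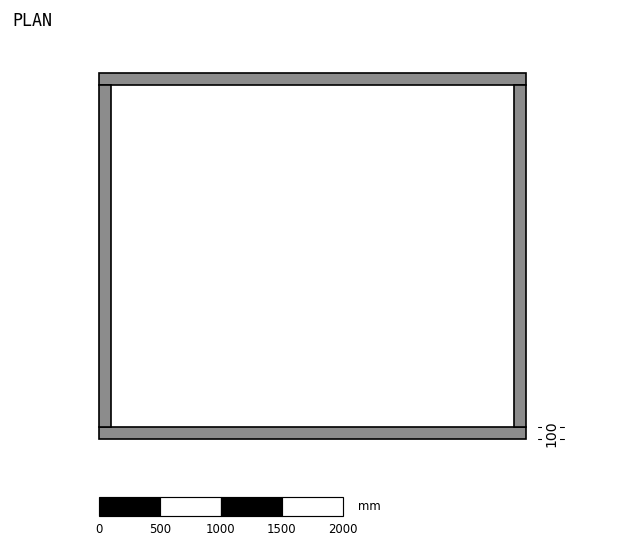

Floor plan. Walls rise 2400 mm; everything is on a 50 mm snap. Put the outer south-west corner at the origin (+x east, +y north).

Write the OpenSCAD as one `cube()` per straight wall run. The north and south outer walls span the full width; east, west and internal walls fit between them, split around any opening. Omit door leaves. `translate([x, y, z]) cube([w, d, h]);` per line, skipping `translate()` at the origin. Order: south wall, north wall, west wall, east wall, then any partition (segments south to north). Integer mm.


cube([3500, 100, 2400]);
translate([0, 2900, 0]) cube([3500, 100, 2400]);
translate([0, 100, 0]) cube([100, 2800, 2400]);
translate([3400, 100, 0]) cube([100, 2800, 2400]);


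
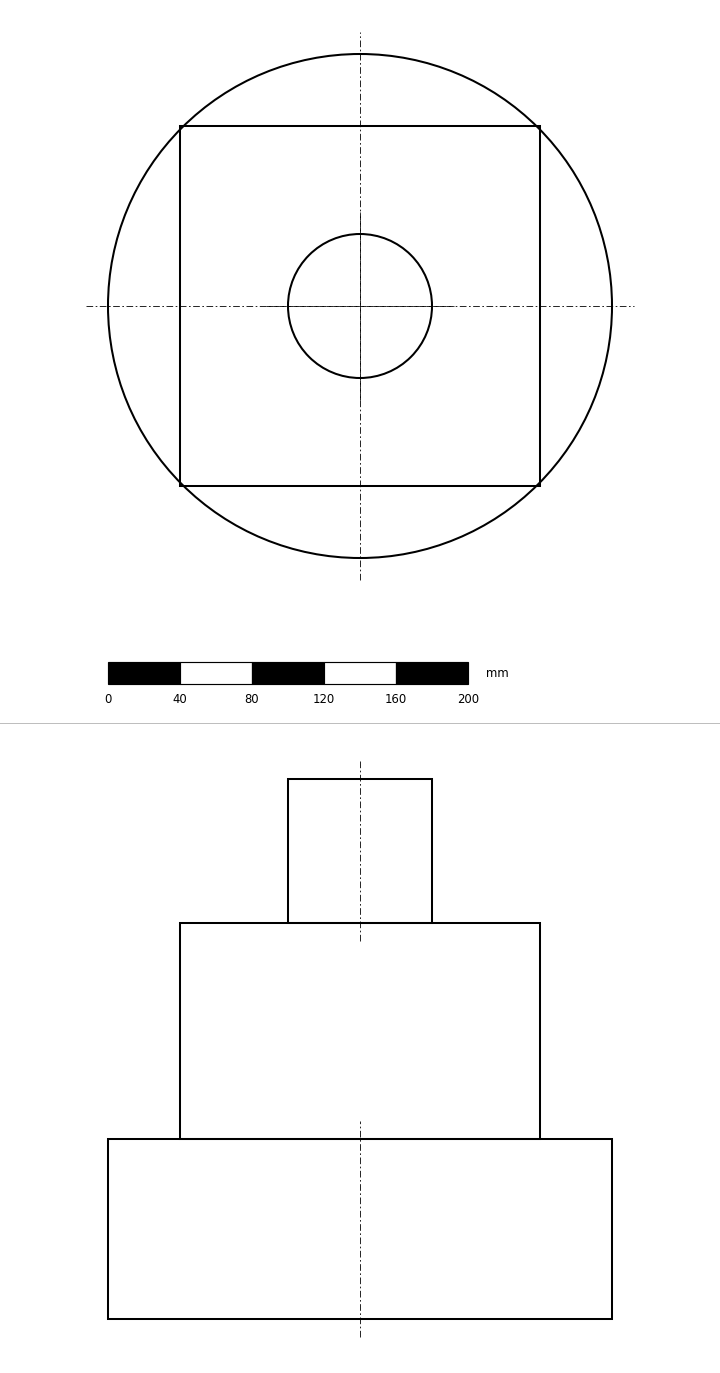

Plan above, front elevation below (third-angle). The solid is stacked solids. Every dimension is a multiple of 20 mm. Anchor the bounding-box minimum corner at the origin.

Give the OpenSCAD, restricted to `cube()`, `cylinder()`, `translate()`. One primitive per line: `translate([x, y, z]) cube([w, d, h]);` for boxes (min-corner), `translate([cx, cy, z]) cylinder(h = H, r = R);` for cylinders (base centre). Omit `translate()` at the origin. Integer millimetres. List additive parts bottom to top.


translate([140, 140, 0]) cylinder(h = 100, r = 140);
translate([40, 40, 100]) cube([200, 200, 120]);
translate([140, 140, 220]) cylinder(h = 80, r = 40);


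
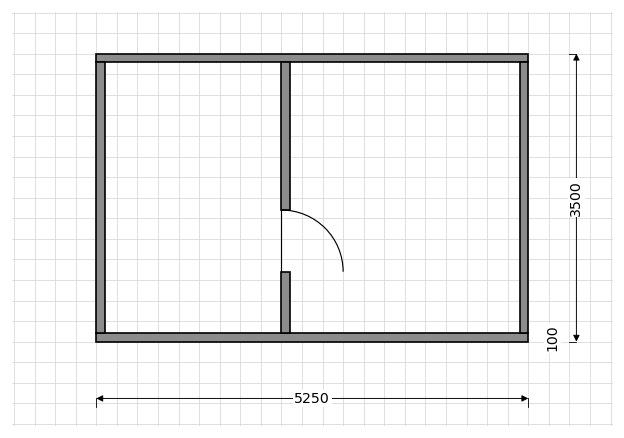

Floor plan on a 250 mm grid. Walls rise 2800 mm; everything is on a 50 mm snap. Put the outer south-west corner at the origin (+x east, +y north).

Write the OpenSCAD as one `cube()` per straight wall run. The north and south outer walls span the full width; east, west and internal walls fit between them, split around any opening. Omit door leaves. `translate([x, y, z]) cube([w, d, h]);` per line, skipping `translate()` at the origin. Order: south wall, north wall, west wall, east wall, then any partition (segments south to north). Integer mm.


cube([5250, 100, 2800]);
translate([0, 3400, 0]) cube([5250, 100, 2800]);
translate([0, 100, 0]) cube([100, 3300, 2800]);
translate([5150, 100, 0]) cube([100, 3300, 2800]);
translate([2250, 100, 0]) cube([100, 750, 2800]);
translate([2250, 1600, 0]) cube([100, 1800, 2800]);
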